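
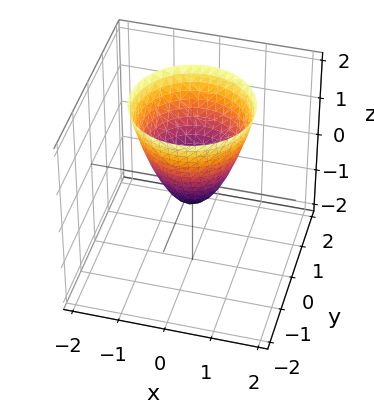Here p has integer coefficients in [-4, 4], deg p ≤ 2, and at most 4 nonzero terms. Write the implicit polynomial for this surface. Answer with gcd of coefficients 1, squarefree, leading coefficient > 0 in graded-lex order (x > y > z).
3*x^2 + 3*y^2 - 2*z - 1

First, degree: no degree-1 surface has this shape, so deg p = 2.
Next, by symmetry, the surface is invariant under rotation about z: p = q(x² + y², z).
Then, observable constraints: a circular section at z = 1 has radius exactly 1.
Finally, together with the visible shape, these determine p as stated.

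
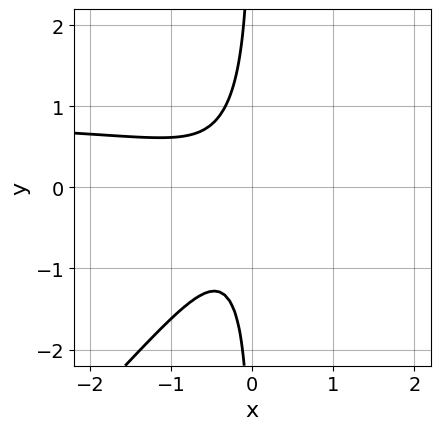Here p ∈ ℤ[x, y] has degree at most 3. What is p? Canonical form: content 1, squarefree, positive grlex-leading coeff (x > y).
The degree is 3 — the shape is more complex than any degree-2 curve.
Reading off the gridlines: the curve avoids every integer x-axis point in the box; no y-intercept at any integer in the box.
Putting this together gives p.

2*x^2*y - 2*x*y^2 - 2*x^2 - x - 1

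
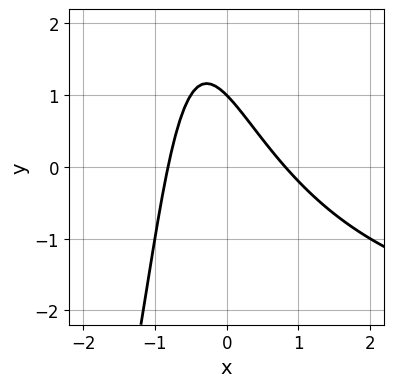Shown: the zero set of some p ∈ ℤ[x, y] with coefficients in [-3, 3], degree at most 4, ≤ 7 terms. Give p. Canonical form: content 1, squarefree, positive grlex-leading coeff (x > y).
1. The degree is 3 — no degree-2 curve has this shape.
2. Reading off the gridlines: it crosses the y-axis at the gridline y = 1.
3. Assembling these constraints gives the stated polynomial.

x^2*y + 3*x^2 + 2*x*y + 2*y - 2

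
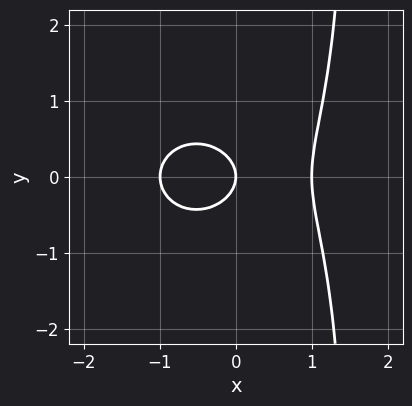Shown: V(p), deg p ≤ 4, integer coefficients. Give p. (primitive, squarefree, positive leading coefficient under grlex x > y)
First, degree: no degree-2 curve has this shape, so deg p = 3.
Next, symmetries: it's symmetric under y → −y, forcing even powers of y.
Next, checking where it meets the axes: it meets the y-axis at y = 0 (among the integer gridlines); among the integer gridlines, it crosses the x-axis at x ∈ {-1, 0, 1}.
Finally, assembling these constraints gives the stated polynomial.

2*x^3 + 2*x*y^2 - 3*y^2 - 2*x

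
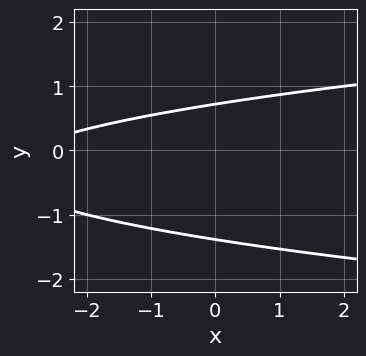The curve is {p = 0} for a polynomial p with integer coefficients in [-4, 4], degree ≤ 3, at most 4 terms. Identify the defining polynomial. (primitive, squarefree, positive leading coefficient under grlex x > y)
3*y^2 - x + 2*y - 3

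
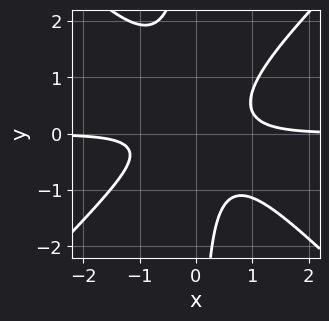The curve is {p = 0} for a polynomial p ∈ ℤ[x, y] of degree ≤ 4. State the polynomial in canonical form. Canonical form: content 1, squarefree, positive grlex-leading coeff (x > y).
3*x^3*y - 3*x*y^3 + 2*x*y^2 - 2*y^2 - 1

Degree: a generic line meets the curve in up to 4 points, so deg p = 4.
From the axis intercepts and sections: the curve avoids every integer y-axis point in the box; no x-intercept at any integer in the box.
Putting this together gives p.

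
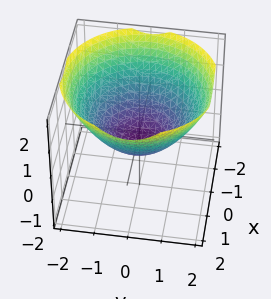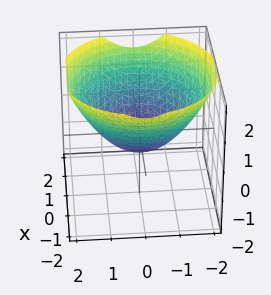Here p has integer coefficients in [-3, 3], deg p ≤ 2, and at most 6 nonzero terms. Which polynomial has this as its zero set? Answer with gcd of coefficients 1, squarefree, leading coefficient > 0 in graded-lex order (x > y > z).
1. Degree: no degree-1 surface has this shape, so deg p = 2.
2. By symmetry, every cross-section ⟂ z is a circle, so x, y appear only via x² + y².
3. From the axis intercepts and sections: the y-axis gridline crossings are at y ∈ {-1, 1}; a circular section at z = 1 has radius between 1 and 2; among the integer gridlines, it crosses the x-axis at x ∈ {-1, 1}.
4. Fitting integer coefficients to these (and the overall shape) gives p.

x^2 + y^2 - 2*z - 1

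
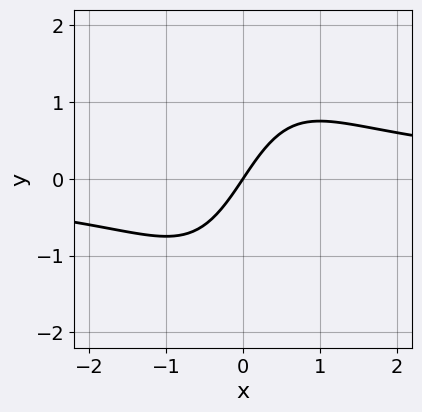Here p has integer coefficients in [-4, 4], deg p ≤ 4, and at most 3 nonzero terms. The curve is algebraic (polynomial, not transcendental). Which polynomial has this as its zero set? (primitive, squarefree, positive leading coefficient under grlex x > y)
2*x^2*y - 3*x + 2*y

(a) Degree: no degree-2 curve has this shape, so deg p = 3.
(b) Checking where it meets the axes: it meets the x-axis at x = 0 (among the integer gridlines); it meets the y-axis at y = 0 (among the integer gridlines).
(c) Putting this together gives p.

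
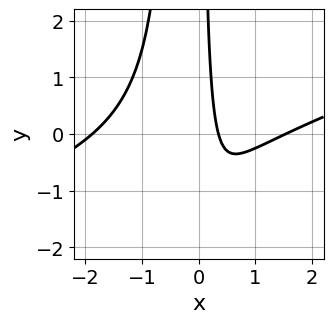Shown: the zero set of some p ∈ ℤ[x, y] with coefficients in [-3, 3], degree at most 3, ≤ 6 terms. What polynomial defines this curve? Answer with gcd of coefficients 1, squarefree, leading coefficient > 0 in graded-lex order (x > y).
First, degree: the shape is more complex than any degree-2 curve, so deg p = 3.
Next, observable constraints: it misses every integer gridline on the y-axis.
Finally, matching integer coefficients to the picture gives p.

x^3 - 3*x^2*y - x*y - 3*x + 1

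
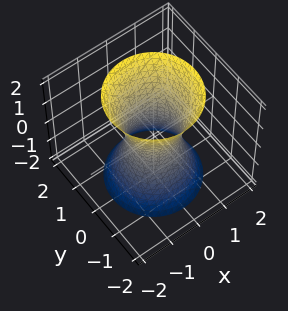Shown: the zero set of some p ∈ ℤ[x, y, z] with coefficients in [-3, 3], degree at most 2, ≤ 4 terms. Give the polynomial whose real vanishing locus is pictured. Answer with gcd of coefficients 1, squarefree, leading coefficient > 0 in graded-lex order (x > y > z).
3*x^2 + 3*y^2 - z^2 - 2

(a) The degree is 2 — one connected sheet with a waist; a quadric.
(b) Symmetries: the z ↦ −z reflection is a symmetry, so z appears only in even powers; every cross-section ⟂ z is a circle, so x, y appear only via x² + y².
(c) Checking where it meets the axes: a circular section at z = -1 has radius exactly 1; it misses every integer gridline on the z-axis.
(d) These observations pin down the coefficients.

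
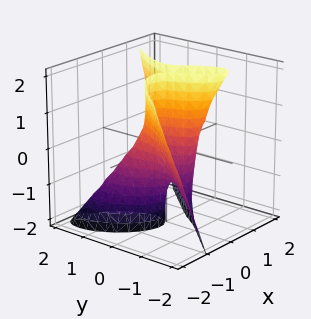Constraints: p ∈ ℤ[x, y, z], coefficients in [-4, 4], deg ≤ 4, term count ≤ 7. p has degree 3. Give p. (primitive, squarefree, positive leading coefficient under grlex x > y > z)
3*x^3 + 3*x*y*z - 2*y^3 - y*z - 2*x

First, degree: a generic line meets the surface in up to 3 points, so deg p = 3.
Next, from the visible intercepts: one x-axis crossing is at x = 0; it meets the y-axis at y = 0 (among the integer gridlines).
Finally, putting this together gives p.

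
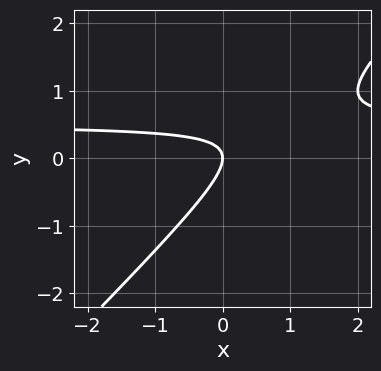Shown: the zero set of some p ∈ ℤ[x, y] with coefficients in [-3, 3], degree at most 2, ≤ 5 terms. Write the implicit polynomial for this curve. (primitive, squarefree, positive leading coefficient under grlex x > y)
1. deg p = 2.
2. Checking where it meets the axes: it crosses the y-axis at the gridline y = 0; it meets the x-axis at x = 0 (among the integer gridlines).
3. Putting this together gives p.

2*x*y - 2*y^2 - x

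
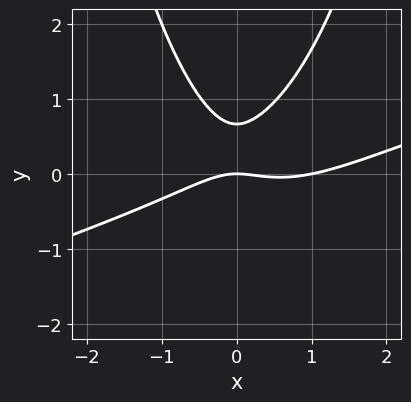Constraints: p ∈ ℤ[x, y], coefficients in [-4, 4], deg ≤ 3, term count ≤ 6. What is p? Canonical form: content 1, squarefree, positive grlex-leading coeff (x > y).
x^3 - 3*x^2*y - x^2 + 3*y^2 - 2*y

Degree: no degree-2 curve has this shape, so deg p = 3.
Checking where it meets the axes: it meets the y-axis at y = 0 (among the integer gridlines); among the integer gridlines, it crosses the x-axis at x ∈ {0, 1}.
Assembling these constraints gives the stated polynomial.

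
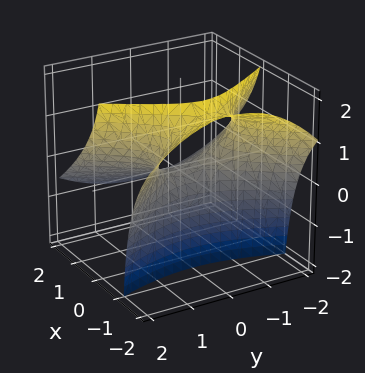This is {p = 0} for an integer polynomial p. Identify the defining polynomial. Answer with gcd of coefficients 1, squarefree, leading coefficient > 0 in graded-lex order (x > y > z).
2*x^2 + 3*x*z - y^2 + 2*z

(a) Degree: no degree-1 surface has this shape, so deg p = 2.
(b) Against the integer gridlines: it meets the y-axis at y = 0 (among the integer gridlines); it crosses the z-axis at the gridline z = 0; it meets the x-axis at x = 0 (among the integer gridlines).
(c) Together with the visible shape, these determine p as stated.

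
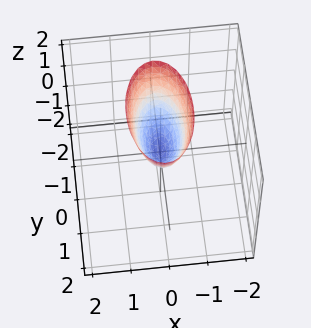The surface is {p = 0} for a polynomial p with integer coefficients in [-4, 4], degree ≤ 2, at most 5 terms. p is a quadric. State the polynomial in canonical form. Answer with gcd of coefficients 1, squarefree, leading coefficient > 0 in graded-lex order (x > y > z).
First, the degree is 2 — a paraboloid; a quadric.
Next, symmetries: mirror symmetry y ↦ −y ⇒ only even powers of y; it's symmetric under x → −x, forcing even powers of x.
Then, from the visible intercepts: it meets the y-axis at y = 0 (among the integer gridlines); it meets the z-axis at z = 0 (among the integer gridlines); it crosses the x-axis at the gridline x = 0.
Finally, putting this together gives p.

3*x^2 + y^2 - z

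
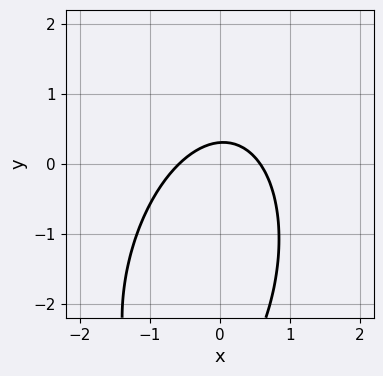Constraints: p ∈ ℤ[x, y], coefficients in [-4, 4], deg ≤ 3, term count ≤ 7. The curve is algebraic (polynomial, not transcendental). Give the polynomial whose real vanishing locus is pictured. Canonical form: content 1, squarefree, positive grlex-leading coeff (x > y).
First, degree: the shape is more complex than any degree-1 curve, so deg p = 2.
Finally, putting this together gives p.

3*x^2 - x*y + y^2 + 3*y - 1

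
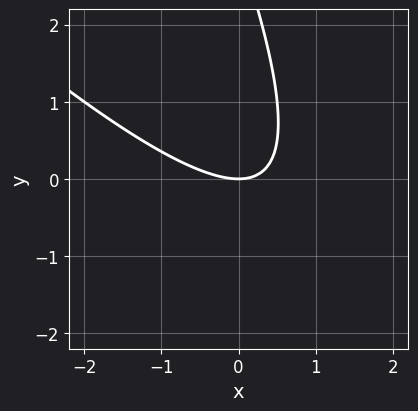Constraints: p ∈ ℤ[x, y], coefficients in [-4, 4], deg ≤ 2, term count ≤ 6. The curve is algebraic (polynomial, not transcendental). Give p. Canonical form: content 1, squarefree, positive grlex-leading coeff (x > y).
2*x^2 + 3*x*y + y^2 - 3*y

(a) The degree is 2 — no degree-1 curve has this shape.
(b) Checking where it meets the axes: it meets the y-axis at y = 0 (among the integer gridlines); one x-axis crossing is at x = 0.
(c) Together with the visible shape, these determine p as stated.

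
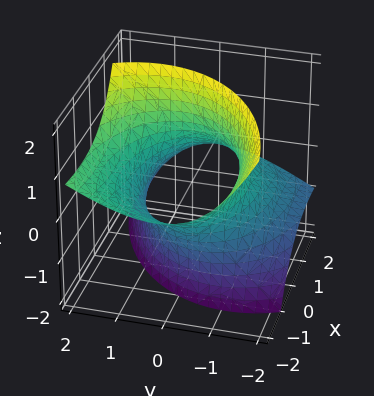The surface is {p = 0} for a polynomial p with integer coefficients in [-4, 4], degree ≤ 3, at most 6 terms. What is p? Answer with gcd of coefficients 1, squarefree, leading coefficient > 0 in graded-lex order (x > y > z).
x^2 + 3*x*z + 2*y^2 - 2*y*z - z^2 - 3

The degree is 2 — a generic line meets the surface in up to 2 points.
Checking where it meets the axes: it misses every integer gridline on the z-axis.
Matching integer coefficients to the picture gives p.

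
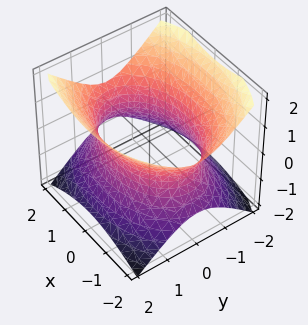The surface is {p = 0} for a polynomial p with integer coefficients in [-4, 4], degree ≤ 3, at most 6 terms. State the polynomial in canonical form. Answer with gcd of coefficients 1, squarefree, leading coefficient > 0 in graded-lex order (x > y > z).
x^2 + 2*y^2 - 2*z^2 - 3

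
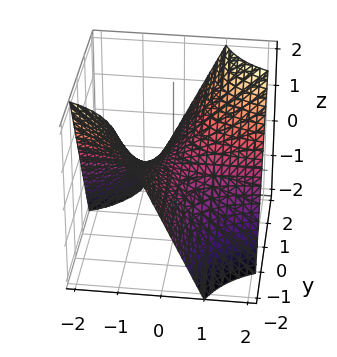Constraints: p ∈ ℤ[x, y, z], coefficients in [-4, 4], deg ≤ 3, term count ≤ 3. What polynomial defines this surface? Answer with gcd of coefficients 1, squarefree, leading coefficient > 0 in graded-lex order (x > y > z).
1. Degree: a hyperbolic paraboloid; a quadric, so deg p = 2.
2. Reading off the gridlines: every point of the y-axis in the box is on the surface; every point of the x-axis in the box is on the surface.
3. Solving for integer coefficients yields p as stated.

x*y - z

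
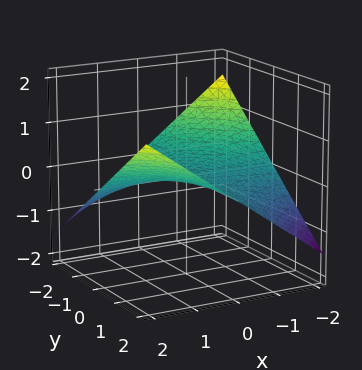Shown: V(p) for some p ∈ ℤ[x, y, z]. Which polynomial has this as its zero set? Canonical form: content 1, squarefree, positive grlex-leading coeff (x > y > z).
Degree: a hyperbolic paraboloid; a quadric, so deg p = 2.
Observable constraints: the visible x-axis segment lies entirely on the surface; it meets the z-axis at z = 0 (among the integer gridlines); the visible y-axis segment lies entirely on the surface.
Fitting integer coefficients to these (and the overall shape) gives p.

x*y - 3*z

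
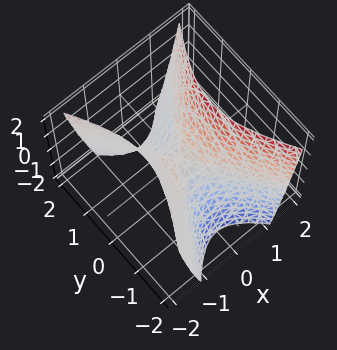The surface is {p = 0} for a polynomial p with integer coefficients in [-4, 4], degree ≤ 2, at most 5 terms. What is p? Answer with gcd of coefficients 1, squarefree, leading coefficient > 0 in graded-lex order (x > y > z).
2*x^2 - y^2 - z

(a) Degree: a hyperbolic paraboloid; a quadric, so deg p = 2.
(b) Symmetries: the y ↦ −y reflection is a symmetry, so y appears only in even powers; it's symmetric under x → −x, forcing even powers of x.
(c) Checking where it meets the axes: it meets the z-axis at z = 0 (among the integer gridlines); it crosses the x-axis at the gridline x = 0; it meets the y-axis at y = 0 (among the integer gridlines).
(d) Solving for integer coefficients yields p as stated.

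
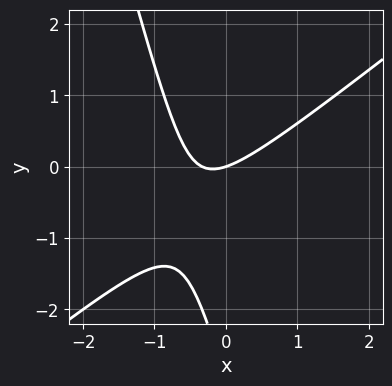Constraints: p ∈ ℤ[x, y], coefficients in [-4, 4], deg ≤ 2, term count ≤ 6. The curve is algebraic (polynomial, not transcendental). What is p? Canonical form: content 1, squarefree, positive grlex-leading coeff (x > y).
3*x^2 - 3*x*y - y^2 + x - 3*y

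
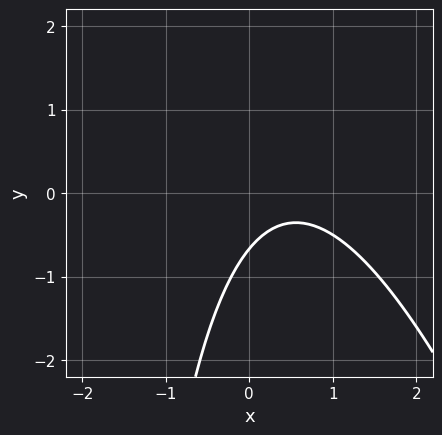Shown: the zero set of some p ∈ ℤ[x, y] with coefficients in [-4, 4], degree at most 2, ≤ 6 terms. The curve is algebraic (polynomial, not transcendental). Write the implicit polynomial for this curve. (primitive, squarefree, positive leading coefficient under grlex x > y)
1. deg p = 2. The shape is more complex than any degree-1 curve.
2. Checking where it meets the axes: it misses every integer gridline on the x-axis.
3. Matching integer coefficients to the picture gives p.

3*x^2 + x*y - 3*x + 3*y + 2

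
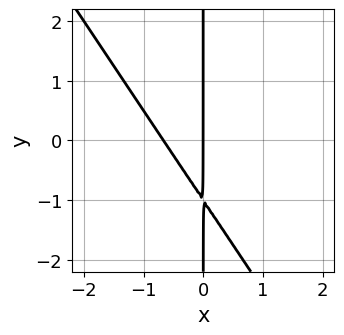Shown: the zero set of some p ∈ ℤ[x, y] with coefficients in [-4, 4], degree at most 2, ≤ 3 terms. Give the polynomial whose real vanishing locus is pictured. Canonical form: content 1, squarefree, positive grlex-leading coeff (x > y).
Degree: the shape is more complex than any degree-1 curve, so deg p = 2.
From the axis intercepts and sections: it crosses the x-axis at the gridline x = 0; the visible y-axis segment lies entirely on the curve.
These observations pin down the coefficients.

3*x^2 + 2*x*y + 2*x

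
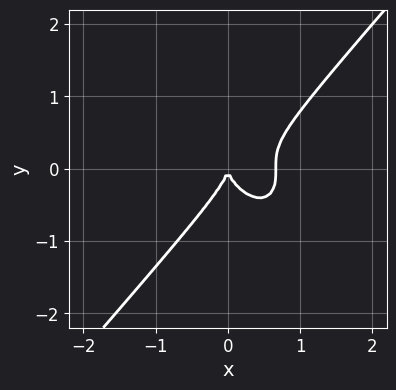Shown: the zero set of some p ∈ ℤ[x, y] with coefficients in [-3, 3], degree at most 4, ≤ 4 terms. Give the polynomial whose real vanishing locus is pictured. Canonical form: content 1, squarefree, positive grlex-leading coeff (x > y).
3*x^3 - 2*y^3 - 2*x^2

1. Degree: no degree-2 curve has this shape, so deg p = 3.
2. From the visible intercepts: it crosses the x-axis at the gridline x = 0; it crosses the y-axis at the gridline y = 0.
3. Putting this together gives p.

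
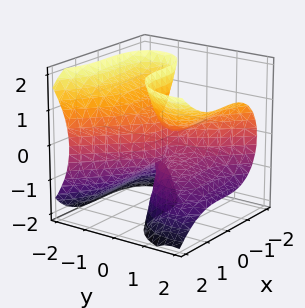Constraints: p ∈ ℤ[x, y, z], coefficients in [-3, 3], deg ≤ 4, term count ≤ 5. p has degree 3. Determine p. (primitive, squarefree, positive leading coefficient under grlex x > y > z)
2*x^3 + 2*y^3 - 3*y*z^2 - 2*y^2 + y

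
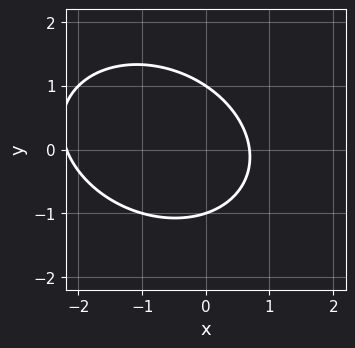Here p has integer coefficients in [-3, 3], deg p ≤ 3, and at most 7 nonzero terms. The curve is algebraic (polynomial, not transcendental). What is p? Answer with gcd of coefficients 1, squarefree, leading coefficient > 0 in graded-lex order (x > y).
2*x^2 + x*y + 3*y^2 + 3*x - 3

Degree: the shape is more complex than any degree-1 curve, so deg p = 2.
Against the integer gridlines: among the integer gridlines, it crosses the y-axis at y ∈ {-1, 1}.
Matching integer coefficients to the picture gives p.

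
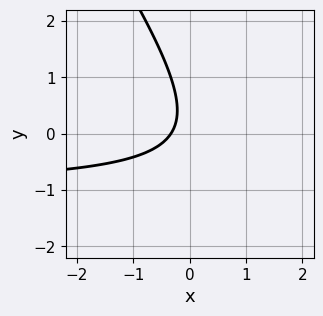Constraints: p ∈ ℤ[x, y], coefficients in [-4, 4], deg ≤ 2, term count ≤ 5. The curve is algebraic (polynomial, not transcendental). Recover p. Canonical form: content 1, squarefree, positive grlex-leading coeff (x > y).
deg p = 2. The shape is more complex than any degree-1 curve.
Checking where it meets the axes: it misses every integer gridline on the y-axis.
These observations pin down the coefficients.

3*x*y + 2*y^2 + 3*x - y + 1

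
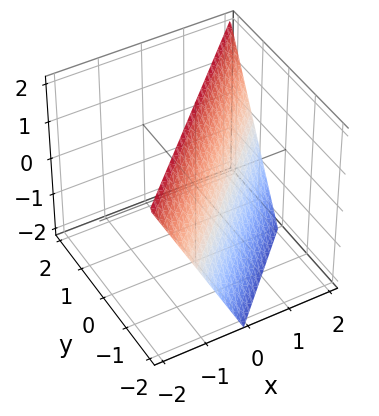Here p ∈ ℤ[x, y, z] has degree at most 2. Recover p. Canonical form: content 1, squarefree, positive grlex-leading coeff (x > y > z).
1. Degree: the surface is flat (a plane), so deg p = 1.
2. From the visible intercepts: one x-axis crossing is at x = 1; it meets the z-axis at z = 2 (among the integer gridlines).
3. Together with the visible shape, these determine p as stated. Check: (0, -1, 0) on the y-axis lies on the surface, and p(0, -1, 0) = 0. ✓

2*x - 2*y + z - 2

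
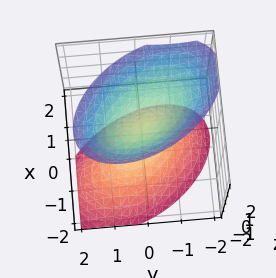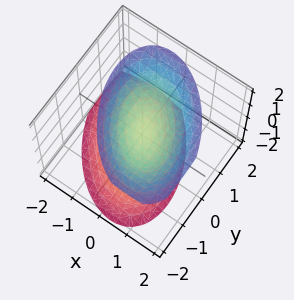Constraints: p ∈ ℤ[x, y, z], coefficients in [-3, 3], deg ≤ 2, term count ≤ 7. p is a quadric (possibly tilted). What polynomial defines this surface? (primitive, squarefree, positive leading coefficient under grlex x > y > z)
1. The picture has 2 separate pieces. Treating them together as one polynomial.
2. The degree is 2 — a generic line meets the surface in up to 2 points.
3. Checking where it meets the axes: the surface avoids every integer y-axis point in the box; no x-intercept at any integer in the box.
4. These observations pin down the coefficients.

3*x^2 + 2*x*y - x*z + 2*y^2 - 2*z^2 + 1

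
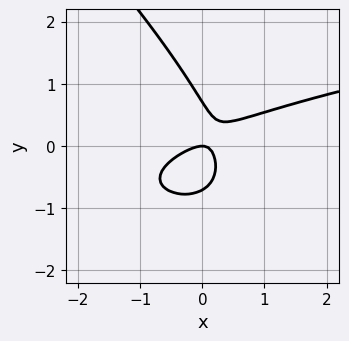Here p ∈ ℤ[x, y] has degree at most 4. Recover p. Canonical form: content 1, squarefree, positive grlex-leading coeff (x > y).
2*x*y^2 + 2*y^3 - 2*x^2 + 3*x*y - y

(a) deg p = 3. The shape is more complex than any degree-2 curve.
(b) Reading off the gridlines: it meets the y-axis at y = 0 (among the integer gridlines); one x-axis crossing is at x = 0.
(c) Together with the visible shape, these determine p as stated.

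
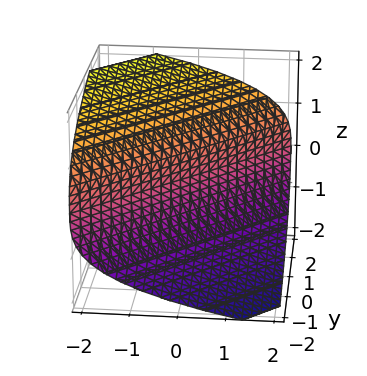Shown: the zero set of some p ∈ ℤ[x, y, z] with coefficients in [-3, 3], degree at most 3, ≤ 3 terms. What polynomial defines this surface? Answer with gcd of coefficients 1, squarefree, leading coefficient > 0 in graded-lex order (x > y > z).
First, deg p = 3. No degree-2 surface has this shape.
Then, observable constraints: one x-axis crossing is at x = 0; it crosses the z-axis at the gridline z = 0.
Finally, these observations pin down the coefficients.

z^3 + 3*x - 3*y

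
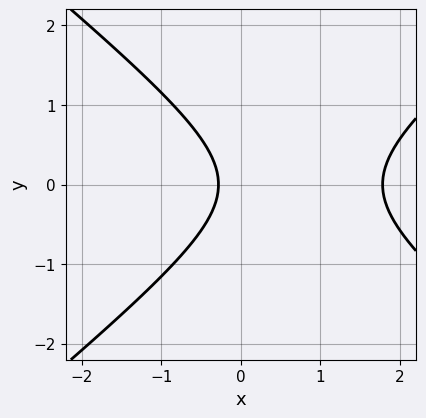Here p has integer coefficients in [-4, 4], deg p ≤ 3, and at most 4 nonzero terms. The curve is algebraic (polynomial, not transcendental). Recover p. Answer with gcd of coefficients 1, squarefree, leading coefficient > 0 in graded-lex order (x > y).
2*x^2 - 3*y^2 - 3*x - 1

(a) Degree: the shape is more complex than any degree-1 curve, so deg p = 2.
(b) Symmetries: mirror symmetry y ↦ −y ⇒ only even powers of y.
(c) Against the integer gridlines: it misses every integer gridline on the y-axis.
(d) Solving for integer coefficients yields p as stated.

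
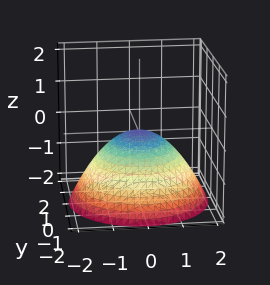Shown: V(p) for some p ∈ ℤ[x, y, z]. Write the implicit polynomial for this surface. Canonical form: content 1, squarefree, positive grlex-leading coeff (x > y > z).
(a) deg p = 2. A paraboloid; a quadric.
(b) By symmetry, the surface is invariant under rotation about z: p = q(x² + y², z).
(c) From the axis intercepts and sections: it meets the y-axis at y = 0 (among the integer gridlines); a circular section at z = -1 has radius between 1 and 2; it crosses the x-axis at the gridline x = 0.
(d) Together with the visible shape, these determine p as stated.

x^2 + y^2 + 2*z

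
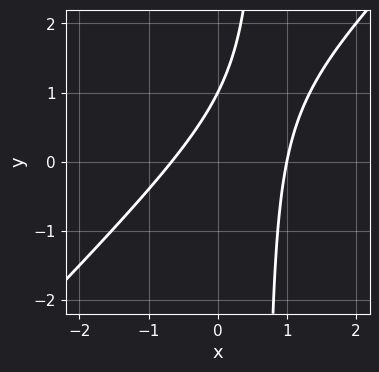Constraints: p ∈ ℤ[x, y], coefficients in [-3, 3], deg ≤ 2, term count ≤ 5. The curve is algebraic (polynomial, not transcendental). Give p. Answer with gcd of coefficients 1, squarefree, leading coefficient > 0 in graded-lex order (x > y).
3*x^2 - 3*x*y - x + 2*y - 2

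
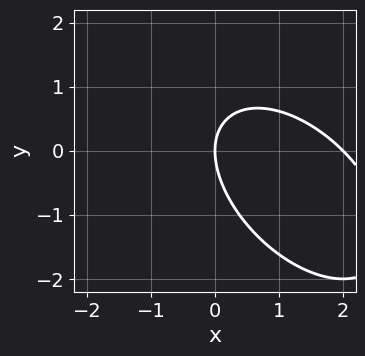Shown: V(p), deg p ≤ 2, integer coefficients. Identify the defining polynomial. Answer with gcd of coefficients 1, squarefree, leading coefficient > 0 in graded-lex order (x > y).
x^2 + x*y + y^2 - 2*x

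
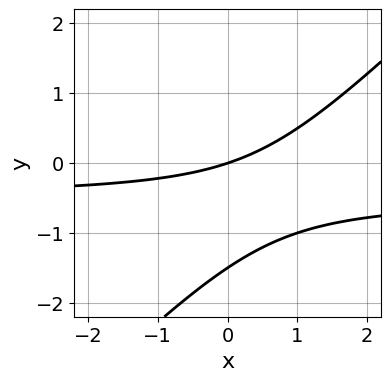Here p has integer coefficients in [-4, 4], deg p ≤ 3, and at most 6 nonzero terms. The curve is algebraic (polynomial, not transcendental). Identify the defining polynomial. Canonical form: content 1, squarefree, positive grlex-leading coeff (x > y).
1. deg p = 2. A generic line meets the curve in up to 2 points.
2. Against the integer gridlines: it crosses the x-axis at the gridline x = 0; one y-axis crossing is at y = 0.
3. Putting this together gives p.

2*x*y - 2*y^2 + x - 3*y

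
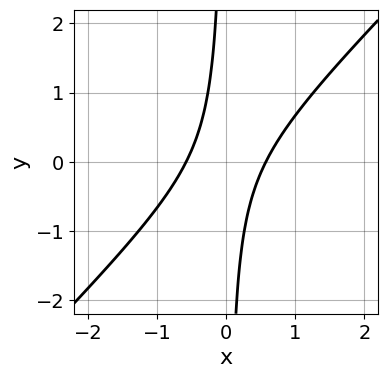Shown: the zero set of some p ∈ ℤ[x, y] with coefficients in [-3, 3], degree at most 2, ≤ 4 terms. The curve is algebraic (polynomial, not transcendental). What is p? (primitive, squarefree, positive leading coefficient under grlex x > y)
(a) deg p = 2. The shape is more complex than any degree-1 curve.
(b) Observable constraints: no y-intercept at any integer in the box.
(c) Matching integer coefficients to the picture gives p.

3*x^2 - 3*x*y - 1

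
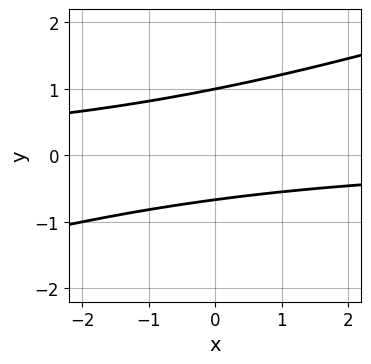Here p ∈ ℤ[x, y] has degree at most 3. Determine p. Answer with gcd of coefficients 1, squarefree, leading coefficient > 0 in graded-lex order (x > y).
deg p = 2. The shape is more complex than any degree-1 curve.
Against the integer gridlines: it misses every integer gridline on the x-axis; one y-axis crossing is at y = 1.
Matching integer coefficients to the picture gives p.

x*y - 3*y^2 + y + 2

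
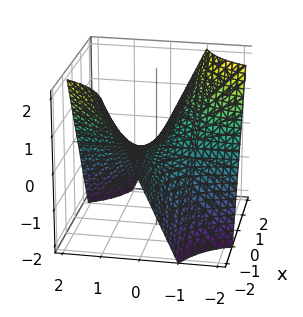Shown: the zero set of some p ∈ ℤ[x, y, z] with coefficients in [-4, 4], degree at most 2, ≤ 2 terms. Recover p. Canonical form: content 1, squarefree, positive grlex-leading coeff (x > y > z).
(a) Degree: a saddle surface; a quadric, so deg p = 2.
(b) Checking where it meets the axes: the visible y-axis segment lies entirely on the surface; one z-axis crossing is at z = 0.
(c) Fitting integer coefficients to these (and the overall shape) gives p. Check: (-2, 0, 0) on the x-axis lies on the surface, and p(-2, 0, 0) = 0. ✓

x*y + z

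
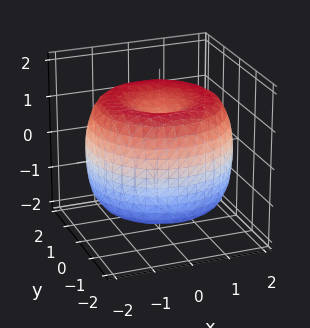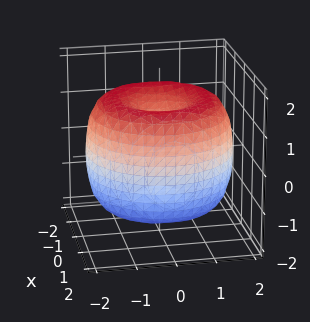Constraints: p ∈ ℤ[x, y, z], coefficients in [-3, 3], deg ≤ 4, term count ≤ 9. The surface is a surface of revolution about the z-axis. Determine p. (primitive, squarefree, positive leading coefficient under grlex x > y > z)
x^4 + 2*x^2*y^2 + y^4 - 3*x^2 - 3*y^2 + 2*z^2 - 2

First, degree: a generic line meets the surface in up to 4 points, so deg p = 4.
Then, symmetry: every cross-section ⟂ z is a circle, so x, y appear only via x² + y².
Next, reading off the gridlines: among the integer gridlines, it crosses the z-axis at z ∈ {-1, 1}; a circular section at z = -1 has radius between 1 and 2.
Finally, putting this together gives p.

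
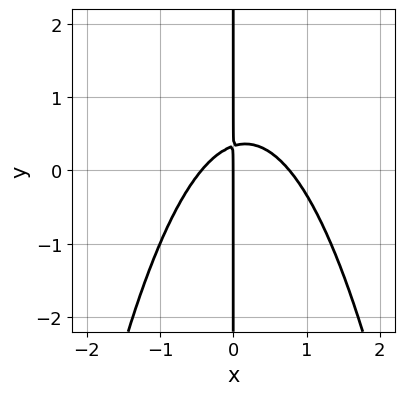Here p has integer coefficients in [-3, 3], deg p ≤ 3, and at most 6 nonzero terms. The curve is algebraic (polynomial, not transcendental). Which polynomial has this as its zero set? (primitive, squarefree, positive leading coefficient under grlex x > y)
3*x^3 - x^2 + 3*x*y - x

(a) Degree: a generic line meets the curve in up to 3 points, so deg p = 3.
(b) Observable constraints: one x-axis crossing is at x = 0; the visible y-axis segment lies entirely on the curve.
(c) Matching integer coefficients to the picture gives p.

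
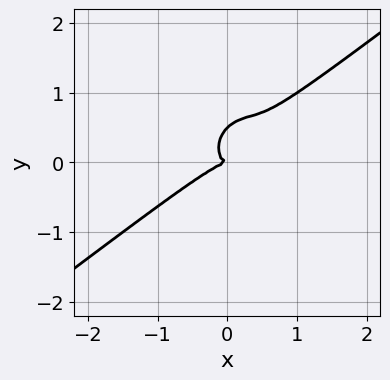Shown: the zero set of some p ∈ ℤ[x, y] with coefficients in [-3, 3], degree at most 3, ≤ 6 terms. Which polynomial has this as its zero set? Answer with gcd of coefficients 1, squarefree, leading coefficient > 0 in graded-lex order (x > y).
2*x^3 - 3*x^2*y + 2*x*y^2 - 2*y^3 + y^2

Degree: no degree-2 curve has this shape, so deg p = 3.
From the axis intercepts and sections: it meets the y-axis at y = 0 (among the integer gridlines); one x-axis crossing is at x = 0.
The integer polynomial consistent with all of this is the stated p.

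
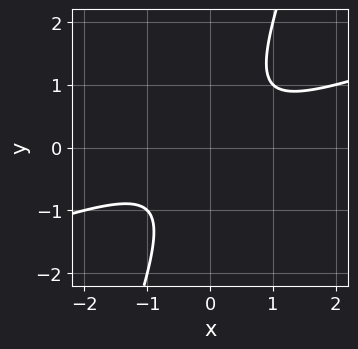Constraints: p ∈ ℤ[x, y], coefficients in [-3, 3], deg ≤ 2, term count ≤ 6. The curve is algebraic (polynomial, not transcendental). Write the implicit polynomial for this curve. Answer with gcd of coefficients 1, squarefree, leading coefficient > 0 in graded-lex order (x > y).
First, deg p = 2. A generic line meets the curve in up to 2 points.
Then, against the integer gridlines: no y-intercept at any integer in the box; the curve avoids every integer x-axis point in the box.
Finally, together with the visible shape, these determine p as stated.

x^2 - 3*x*y + y^2 + 1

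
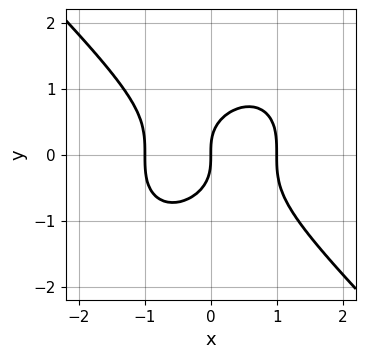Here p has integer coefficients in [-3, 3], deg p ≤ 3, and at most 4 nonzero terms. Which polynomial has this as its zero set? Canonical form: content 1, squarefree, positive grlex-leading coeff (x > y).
First, deg p = 3.
Next, from the axis intercepts and sections: the x-axis gridline crossings are at x ∈ {-1, 0, 1}; it crosses the y-axis at the gridline y = 0.
Finally, together with the visible shape, these determine p as stated.

x^3 + y^3 - x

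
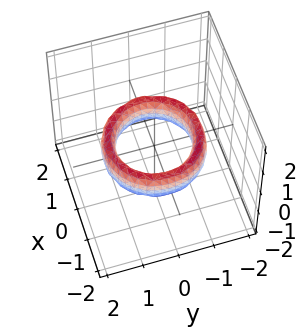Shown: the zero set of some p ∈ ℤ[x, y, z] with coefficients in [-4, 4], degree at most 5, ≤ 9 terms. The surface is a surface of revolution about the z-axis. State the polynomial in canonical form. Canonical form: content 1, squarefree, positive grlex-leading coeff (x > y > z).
First, deg p = 4. The shape is more complex than any degree-3 surface.
Next, symmetry: every cross-section ⟂ z is a circle, so x, y appear only via x² + y².
Next, checking where it meets the axes: among the integer gridlines, it crosses the y-axis at y ∈ {-1, 1}; a circular section at z = 0 has radius exactly 1.
Finally, these observations pin down the coefficients. Check: (-1, 0, 0) on the x-axis lies on the surface, and p(-1, 0, 0) = 0. ✓

x^4 + 2*x^2*y^2 + y^4 - 3*x^2 - 3*y^2 + z^2 + 2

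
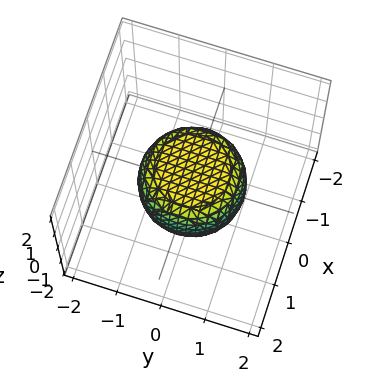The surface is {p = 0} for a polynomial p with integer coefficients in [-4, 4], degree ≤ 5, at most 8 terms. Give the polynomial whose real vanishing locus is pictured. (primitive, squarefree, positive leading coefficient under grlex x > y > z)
2*x^4 + 4*x^2*y^2 + 2*y^4 - x^2 - y^2 + 3*z^2 - 2

1. deg p = 4. A generic line meets the surface in up to 4 points.
2. By symmetry, every cross-section ⟂ z is a circle, so x, y appear only via x² + y².
3. Checking where it meets the axes: a circular section at z = 0 has radius between 1 and 2.
4. Together with the visible shape, these determine p as stated.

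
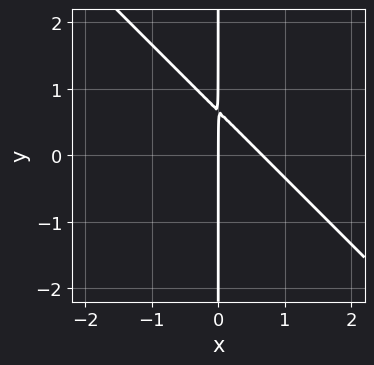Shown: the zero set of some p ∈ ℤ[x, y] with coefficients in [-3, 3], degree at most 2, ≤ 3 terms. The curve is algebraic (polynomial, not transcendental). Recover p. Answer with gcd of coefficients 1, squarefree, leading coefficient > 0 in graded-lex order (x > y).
First, degree: no degree-1 curve has this shape, so deg p = 2.
Next, from the visible intercepts: every point of the y-axis in the box is on the curve; it crosses the x-axis at the gridline x = 0.
Finally, putting this together gives p.

3*x^2 + 3*x*y - 2*x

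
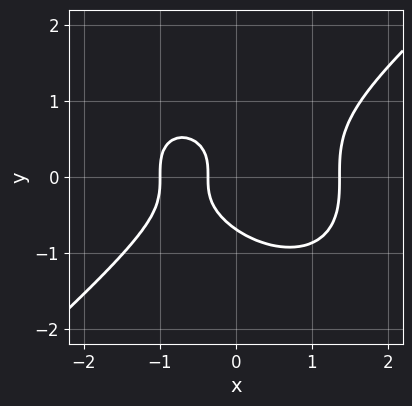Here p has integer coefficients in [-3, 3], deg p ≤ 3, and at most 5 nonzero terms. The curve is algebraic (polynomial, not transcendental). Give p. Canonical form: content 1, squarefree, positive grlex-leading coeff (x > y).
2*x^3 - 3*y^3 - 3*x - 1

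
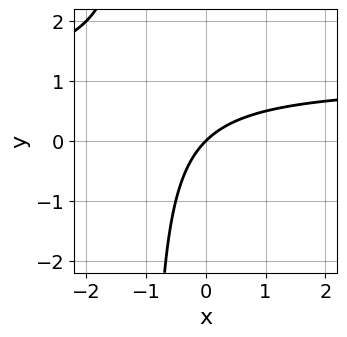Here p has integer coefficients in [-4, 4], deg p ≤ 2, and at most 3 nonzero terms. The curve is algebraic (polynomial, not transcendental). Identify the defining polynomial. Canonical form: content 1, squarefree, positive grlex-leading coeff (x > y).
The degree is 2 — a generic line meets the curve in up to 2 points.
From the visible intercepts: it crosses the x-axis at the gridline x = 0; it crosses the y-axis at the gridline y = 0.
The integer polynomial consistent with all of this is the stated p.

x*y - x + y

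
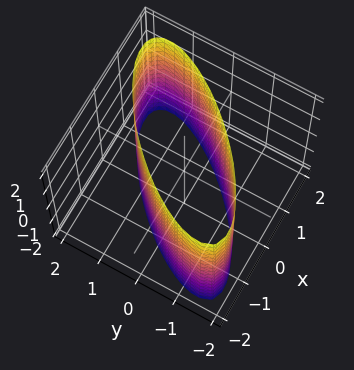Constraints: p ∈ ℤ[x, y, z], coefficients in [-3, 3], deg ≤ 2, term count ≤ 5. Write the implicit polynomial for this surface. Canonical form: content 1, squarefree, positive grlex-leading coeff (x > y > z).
2*x^2 - 3*x*y + 2*y^2 - 3

1. The degree is 2 — a generic line meets the surface in up to 2 points.
2. Against the integer gridlines: no z-intercept at any integer in the box.
3. Together with the visible shape, these determine p as stated.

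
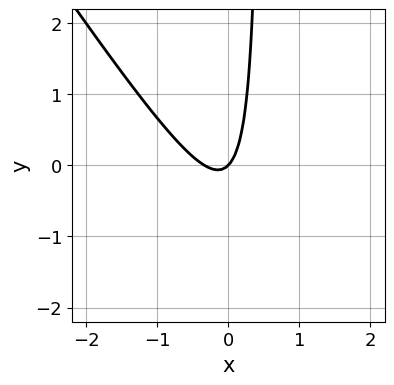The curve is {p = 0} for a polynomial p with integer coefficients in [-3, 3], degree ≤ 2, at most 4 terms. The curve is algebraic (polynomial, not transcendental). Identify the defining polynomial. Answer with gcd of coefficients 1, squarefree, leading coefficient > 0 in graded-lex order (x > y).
3*x^2 + 2*x*y + x - y

The degree is 2 — no degree-1 curve has this shape.
Against the integer gridlines: it crosses the x-axis at the gridline x = 0; one y-axis crossing is at y = 0.
Matching integer coefficients to the picture gives p.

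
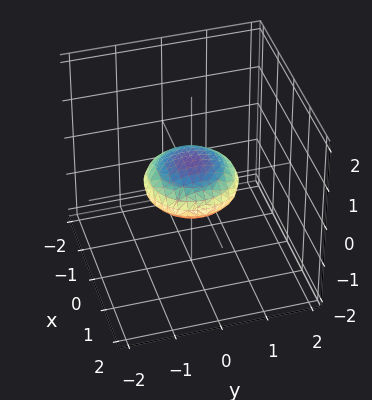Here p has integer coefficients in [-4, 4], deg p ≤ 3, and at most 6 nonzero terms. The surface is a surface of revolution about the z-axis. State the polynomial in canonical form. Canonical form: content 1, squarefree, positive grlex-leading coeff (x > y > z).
x^2 + y^2 + 3*z^2 - 1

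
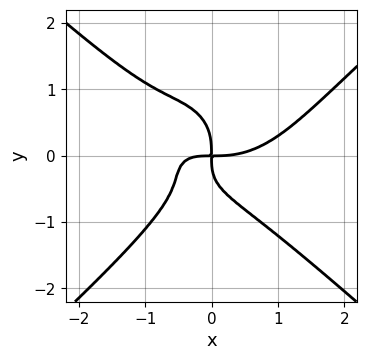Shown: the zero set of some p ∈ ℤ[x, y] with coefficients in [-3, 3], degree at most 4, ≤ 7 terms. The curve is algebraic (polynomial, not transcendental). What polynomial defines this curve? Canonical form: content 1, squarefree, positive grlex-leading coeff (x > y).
2*x^4 - 3*y^4 - 3*x^2*y - 2*x*y^2 - 3*x*y

First, the degree is 4 — no degree-3 curve has this shape.
Then, observable constraints: one x-axis crossing is at x = 0; it meets the y-axis at y = 0 (among the integer gridlines).
Finally, these observations pin down the coefficients.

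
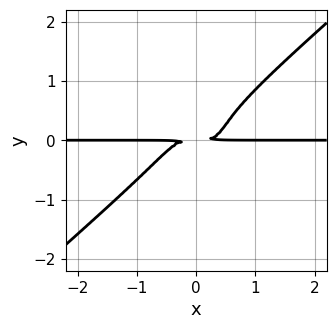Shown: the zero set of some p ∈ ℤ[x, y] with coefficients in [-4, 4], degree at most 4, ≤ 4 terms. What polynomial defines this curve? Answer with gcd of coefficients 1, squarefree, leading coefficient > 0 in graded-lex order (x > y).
2*x^3*y - 3*y^4 + y^3 - y^2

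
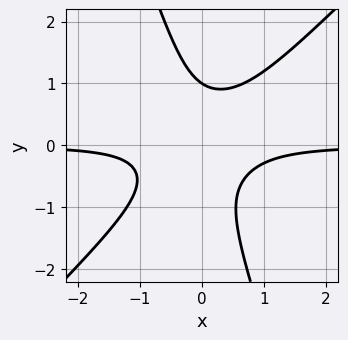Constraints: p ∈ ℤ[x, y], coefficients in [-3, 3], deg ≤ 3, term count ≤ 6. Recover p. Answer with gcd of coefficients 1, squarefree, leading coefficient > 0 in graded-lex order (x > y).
deg p = 3.
Checking where it meets the axes: it meets the y-axis at y = 1 (among the integer gridlines); it misses every integer gridline on the x-axis.
Solving for integer coefficients yields p as stated.

3*x^2*y - 2*x*y^2 - y^3 + 1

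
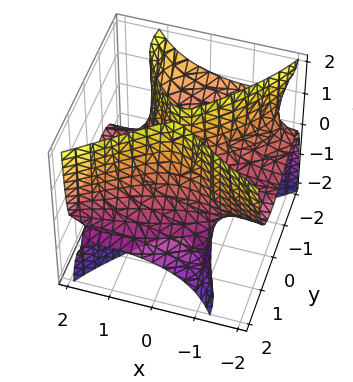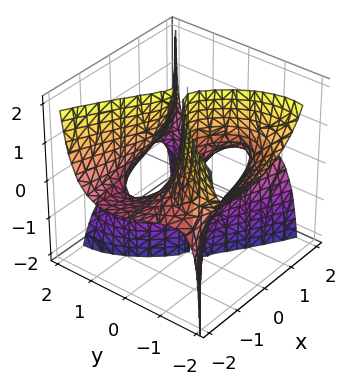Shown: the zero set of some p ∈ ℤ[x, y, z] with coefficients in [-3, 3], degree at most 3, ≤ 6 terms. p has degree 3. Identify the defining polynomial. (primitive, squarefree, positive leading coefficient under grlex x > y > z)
3*x^2*z + x*y^2 - 2*y^3 - 3*y^2*z + 3*y

First, degree: a generic line meets the surface in up to 3 points, so deg p = 3.
Then, against the integer gridlines: the visible x-axis segment lies entirely on the surface; one y-axis crossing is at y = 0.
Finally, matching integer coefficients to the picture gives p. Check: (0, 0, 1) on the z-axis lies on the surface, and p(0, 0, 1) = 0. ✓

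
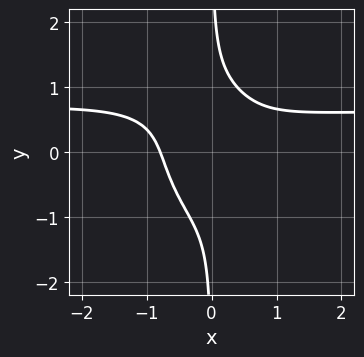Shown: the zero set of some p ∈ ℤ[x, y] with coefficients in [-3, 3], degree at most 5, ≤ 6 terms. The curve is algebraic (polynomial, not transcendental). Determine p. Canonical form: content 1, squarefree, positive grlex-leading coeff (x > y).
3*x^3*y + x^2*y^2 + 2*x*y^3 - 2*x^3 - 1

First, degree: a generic line meets the curve in up to 4 points, so deg p = 4.
Then, from the axis intercepts and sections: the curve avoids every integer y-axis point in the box.
Finally, assembling these constraints gives the stated polynomial.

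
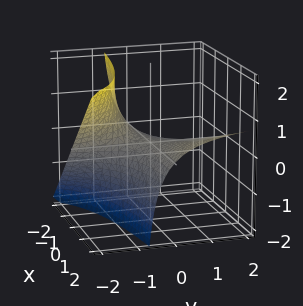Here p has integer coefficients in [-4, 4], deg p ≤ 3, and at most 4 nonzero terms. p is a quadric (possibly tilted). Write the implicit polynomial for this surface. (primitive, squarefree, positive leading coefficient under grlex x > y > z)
deg p = 2.
Reading off the gridlines: the visible x-axis segment lies entirely on the surface; the visible y-axis segment lies entirely on the surface.
Matching integer coefficients to the picture gives p.

x*y - 2*y*z - 2*z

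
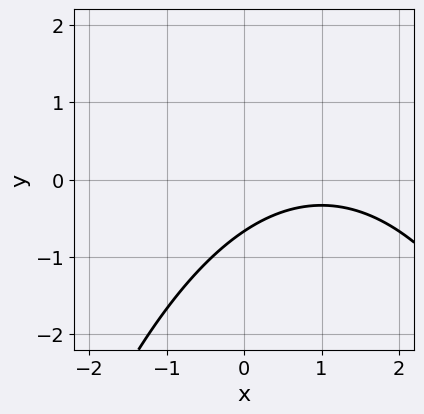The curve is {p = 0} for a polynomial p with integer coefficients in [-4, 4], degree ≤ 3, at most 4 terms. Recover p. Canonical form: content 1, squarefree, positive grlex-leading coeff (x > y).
x^2 - 2*x + 3*y + 2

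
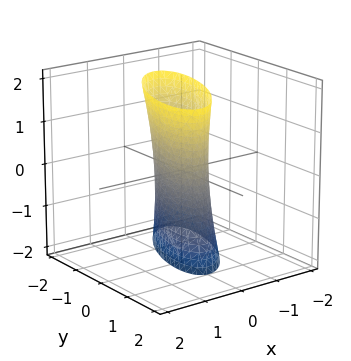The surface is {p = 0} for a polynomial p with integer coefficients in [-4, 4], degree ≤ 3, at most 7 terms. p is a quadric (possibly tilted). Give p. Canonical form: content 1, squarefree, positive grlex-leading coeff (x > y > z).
3*x^2 - 2*x*y - x*z + y^2 - 1

1. Degree: no degree-1 surface has this shape, so deg p = 2.
2. Reading off the gridlines: among the integer gridlines, it crosses the y-axis at y ∈ {-1, 1}; it misses every integer gridline on the z-axis.
3. Fitting integer coefficients to these (and the overall shape) gives p.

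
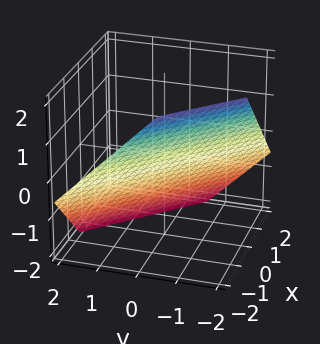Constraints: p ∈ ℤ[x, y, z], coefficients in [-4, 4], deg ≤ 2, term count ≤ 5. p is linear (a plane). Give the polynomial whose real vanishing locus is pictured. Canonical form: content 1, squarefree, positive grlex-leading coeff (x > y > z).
3*x + 3*y + 3*z + 2

(a) The degree is 1 — every cross-section is a straight line — this is a plane.
(b) Solving for integer coefficients yields p as stated.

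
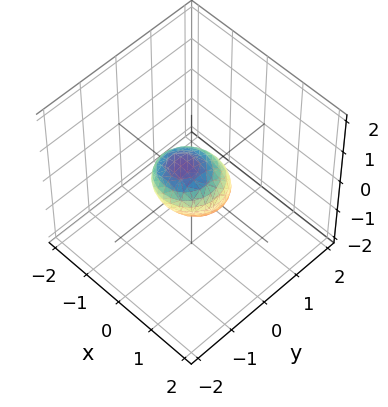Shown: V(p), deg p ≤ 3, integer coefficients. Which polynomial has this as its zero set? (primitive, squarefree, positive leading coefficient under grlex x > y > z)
3*x^2 + 3*y^2 + 2*y*z + 3*z^2 - 2

First, the degree is 2 — the shape is more complex than any degree-1 surface.
Finally, putting this together gives p.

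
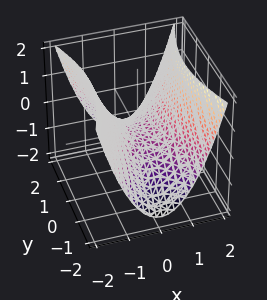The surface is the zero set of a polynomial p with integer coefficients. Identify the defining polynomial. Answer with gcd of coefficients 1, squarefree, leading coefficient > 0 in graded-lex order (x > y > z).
First, degree: a hyperbolic paraboloid; a quadric, so deg p = 2.
Then, symmetries: mirror symmetry x ↦ −x ⇒ only even powers of x; the y ↦ −y reflection is a symmetry, so y appears only in even powers.
Then, reading off the gridlines: it crosses the x-axis at the gridline x = 0; it crosses the y-axis at the gridline y = 0; it meets the z-axis at z = 0 (among the integer gridlines).
Finally, fitting integer coefficients to these (and the overall shape) gives p.

3*x^2 - y^2 - 3*z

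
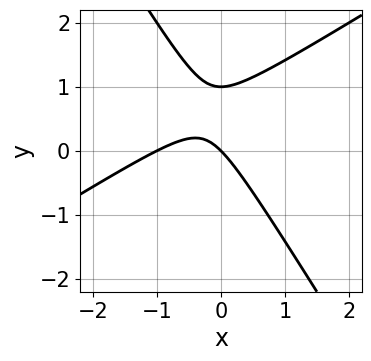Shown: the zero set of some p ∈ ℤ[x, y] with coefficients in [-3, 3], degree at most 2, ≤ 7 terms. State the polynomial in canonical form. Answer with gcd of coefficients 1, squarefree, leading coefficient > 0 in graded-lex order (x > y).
1. The degree is 2 — the shape is more complex than any degree-1 curve.
2. Checking where it meets the axes: the x-axis gridline crossings are at x ∈ {-1, 0}; the y-axis gridline crossings are at y ∈ {0, 1}.
3. Together with the visible shape, these determine p as stated.

x^2 - x*y - y^2 + x + y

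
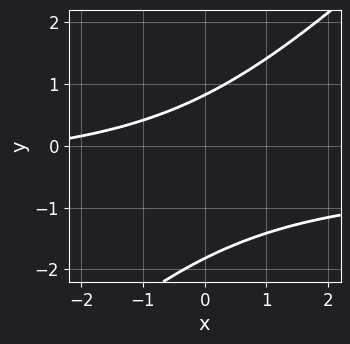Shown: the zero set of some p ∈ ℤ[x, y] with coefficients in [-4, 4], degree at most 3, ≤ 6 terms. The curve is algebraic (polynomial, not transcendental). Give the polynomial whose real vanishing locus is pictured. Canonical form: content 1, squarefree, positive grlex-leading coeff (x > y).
deg p = 2.
From the visible intercepts: the curve avoids every integer x-axis point in the box.
Matching integer coefficients to the picture gives p.

2*x*y - 2*y^2 + x - 2*y + 3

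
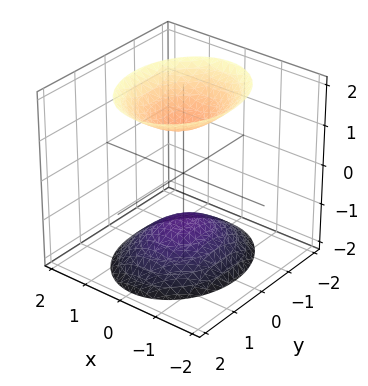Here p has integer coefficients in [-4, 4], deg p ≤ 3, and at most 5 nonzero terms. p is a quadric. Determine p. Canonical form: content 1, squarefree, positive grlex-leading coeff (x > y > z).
3*x^2 + 2*y^2 - 2*z^2 + 3

The picture has 2 separate pieces.
deg p = 2.
Symmetries: the x ↦ −x reflection is a symmetry, so x appears only in even powers; it's symmetric under z → −z, forcing even powers of z; the y ↦ −y reflection is a symmetry, so y appears only in even powers.
From the visible intercepts: the surface avoids every integer y-axis point in the box; no x-intercept at any integer in the box.
Matching integer coefficients to the picture gives p.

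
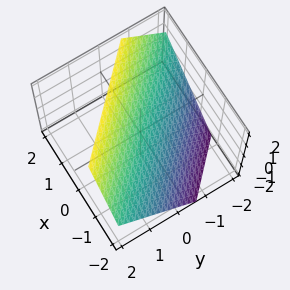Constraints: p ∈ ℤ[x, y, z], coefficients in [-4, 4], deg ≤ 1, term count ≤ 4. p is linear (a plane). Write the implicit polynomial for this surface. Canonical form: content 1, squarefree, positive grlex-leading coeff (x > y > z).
3*x + 3*y - 3*z + 2

(a) deg p = 1.
(b) The integer polynomial consistent with all of this is the stated p.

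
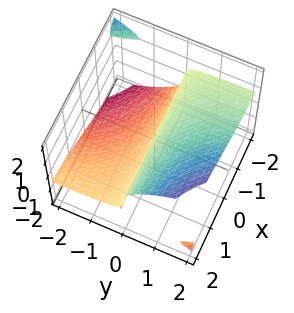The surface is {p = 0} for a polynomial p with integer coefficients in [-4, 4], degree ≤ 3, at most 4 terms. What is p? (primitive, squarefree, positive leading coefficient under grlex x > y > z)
There are 2 components.
The degree is 3 — a generic line meets the surface in up to 3 points.
Checking where it meets the axes: the visible x-axis segment lies entirely on the surface; one z-axis crossing is at z = 0; it crosses the y-axis at the gridline y = 0.
Putting this together gives p.

2*x*y*z - 2*z^3 + 3*y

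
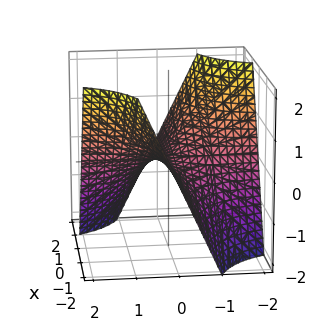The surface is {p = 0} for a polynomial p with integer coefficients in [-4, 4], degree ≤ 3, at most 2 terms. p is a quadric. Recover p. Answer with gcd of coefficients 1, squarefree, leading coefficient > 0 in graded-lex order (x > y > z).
1. deg p = 2.
2. Reading off the gridlines: the visible y-axis segment lies entirely on the surface; it meets the z-axis at z = 0 (among the integer gridlines); every point of the x-axis in the box is on the surface.
3. The integer polynomial consistent with all of this is the stated p.

x*y + z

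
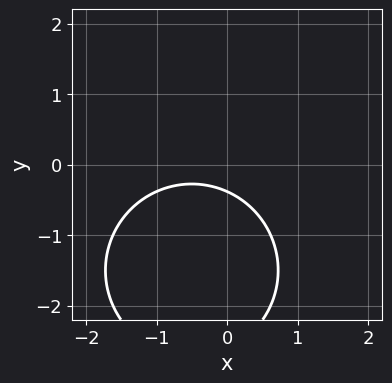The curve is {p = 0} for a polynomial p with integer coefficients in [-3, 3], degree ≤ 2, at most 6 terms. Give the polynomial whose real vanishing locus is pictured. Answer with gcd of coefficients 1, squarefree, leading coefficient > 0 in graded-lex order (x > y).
x^2 + y^2 + x + 3*y + 1

(a) The degree is 2 — the shape is more complex than any degree-1 curve.
(b) Observable constraints: no x-intercept at any integer in the box.
(c) Matching integer coefficients to the picture gives p.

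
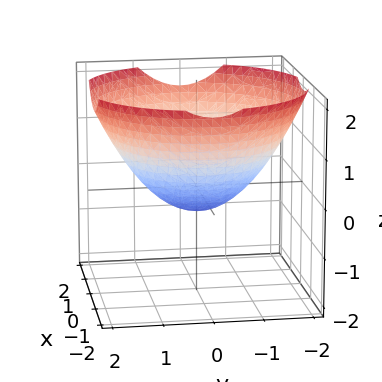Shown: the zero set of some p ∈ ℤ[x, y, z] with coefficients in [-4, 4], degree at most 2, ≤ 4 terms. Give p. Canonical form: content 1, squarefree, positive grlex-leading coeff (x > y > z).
First, deg p = 2.
Next, symmetries: rotational symmetry about the z-axis ⇒ p depends on x, y only through x² + y².
Next, checking where it meets the axes: among the integer gridlines, it crosses the x-axis at x ∈ {-1, 1}; a circular section at z = 1 has radius between 1 and 2; the y-axis gridline crossings are at y ∈ {-1, 1}.
Finally, solving for integer coefficients yields p as stated.

x^2 + y^2 - 2*z - 1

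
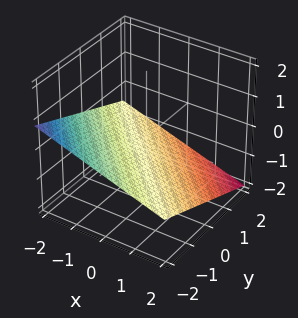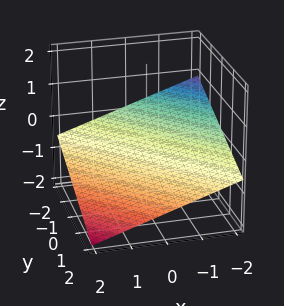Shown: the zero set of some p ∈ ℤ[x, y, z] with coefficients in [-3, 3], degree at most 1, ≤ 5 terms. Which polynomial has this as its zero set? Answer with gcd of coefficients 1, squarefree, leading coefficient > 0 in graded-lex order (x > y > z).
x + y + 3*z + 2

(a) Degree: the surface is flat (a plane), so deg p = 1.
(b) From the axis intercepts and sections: it meets the x-axis at x = -2 (among the integer gridlines); it crosses the y-axis at the gridline y = -2.
(c) Putting this together gives p.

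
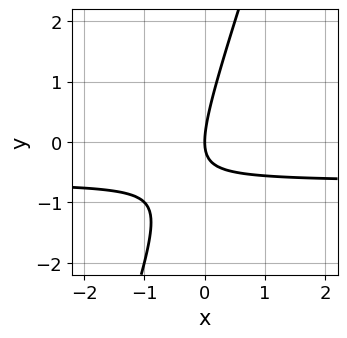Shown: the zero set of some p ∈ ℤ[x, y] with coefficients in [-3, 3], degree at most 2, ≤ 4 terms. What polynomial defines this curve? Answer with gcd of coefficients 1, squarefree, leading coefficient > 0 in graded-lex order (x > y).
3*x*y - y^2 + 2*x

(a) deg p = 2.
(b) From the visible intercepts: it crosses the x-axis at the gridline x = 0; it crosses the y-axis at the gridline y = 0.
(c) Matching integer coefficients to the picture gives p.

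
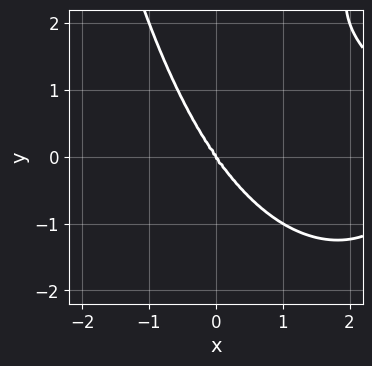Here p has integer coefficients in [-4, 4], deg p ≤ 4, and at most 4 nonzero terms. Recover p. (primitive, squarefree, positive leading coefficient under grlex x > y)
x^4 + x^2*y^2 - 3*x^3 - y^3

1. The degree is 4 — no degree-3 curve has this shape.
2. Reading off the gridlines: it crosses the x-axis at the gridline x = 0; it crosses the y-axis at the gridline y = 0.
3. Together with the visible shape, these determine p as stated.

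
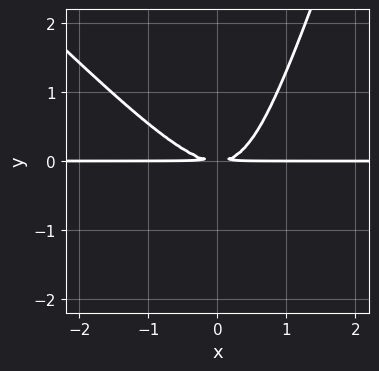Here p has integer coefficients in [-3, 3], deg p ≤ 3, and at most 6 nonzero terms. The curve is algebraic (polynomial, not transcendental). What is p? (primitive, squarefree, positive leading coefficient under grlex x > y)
3*x^2*y + 2*x*y^2 - y^3 - 3*y^2

First, the degree is 3 — the shape is more complex than any degree-2 curve.
Then, from the axis intercepts and sections: the visible x-axis segment lies entirely on the curve.
Finally, matching integer coefficients to the picture gives p.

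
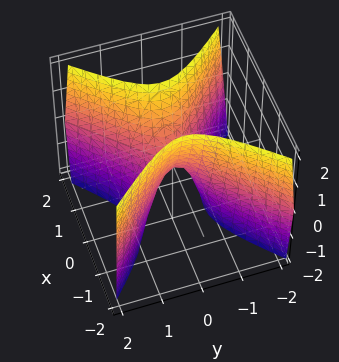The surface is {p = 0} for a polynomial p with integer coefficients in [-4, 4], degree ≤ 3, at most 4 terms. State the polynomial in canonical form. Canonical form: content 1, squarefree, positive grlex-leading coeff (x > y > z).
3*x^2 - 3*y^2 - z

(a) The degree is 2 — a saddle surface; a quadric.
(b) Symmetries: mirror symmetry x ↦ −x ⇒ only even powers of x; it's symmetric under y → −y, forcing even powers of y.
(c) Checking where it meets the axes: one y-axis crossing is at y = 0; one x-axis crossing is at x = 0; it crosses the z-axis at the gridline z = 0.
(d) The integer polynomial consistent with all of this is the stated p.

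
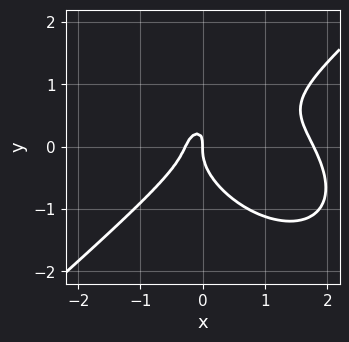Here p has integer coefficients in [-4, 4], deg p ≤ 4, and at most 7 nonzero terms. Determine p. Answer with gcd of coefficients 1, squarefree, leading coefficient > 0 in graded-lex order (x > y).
(a) Degree: a generic line meets the curve in up to 3 points, so deg p = 3.
(b) Reading off the gridlines: one x-axis crossing is at x = 0; one y-axis crossing is at y = 0.
(c) Solving for integer coefficients yields p as stated.

2*x^3 - 3*y^3 - 3*x^2 + 2*x*y - x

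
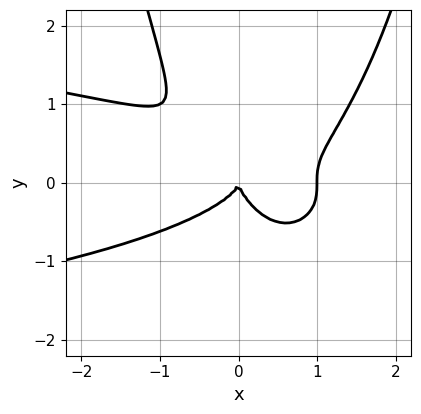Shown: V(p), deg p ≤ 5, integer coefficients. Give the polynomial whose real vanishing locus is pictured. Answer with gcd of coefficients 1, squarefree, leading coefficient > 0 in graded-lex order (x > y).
Degree: a generic line meets the curve in up to 4 points, so deg p = 4.
Observable constraints: it meets the y-axis at y = 0 (among the integer gridlines); the x-axis gridline crossings are at x ∈ {0, 1}.
Assembling these constraints gives the stated polynomial.

2*x^2*y^2 + x^3 - 2*x*y^2 - 2*y^3 - x^2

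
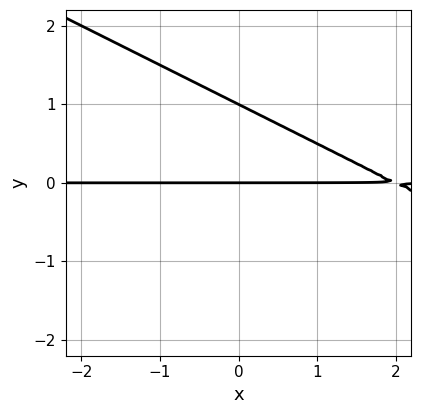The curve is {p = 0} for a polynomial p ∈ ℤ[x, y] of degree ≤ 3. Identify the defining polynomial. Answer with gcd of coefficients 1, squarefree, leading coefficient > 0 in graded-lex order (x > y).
x*y + 2*y^2 - 2*y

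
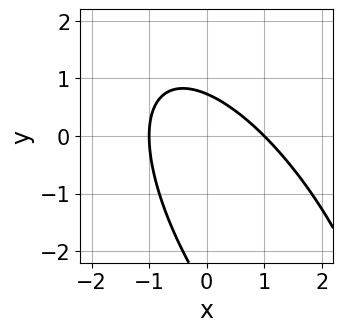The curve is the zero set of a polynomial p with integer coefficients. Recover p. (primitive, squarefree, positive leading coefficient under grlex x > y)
The degree is 2 — the shape is more complex than any degree-1 curve.
Checking where it meets the axes: the x-axis gridline crossings are at x ∈ {-1, 1}.
The integer polynomial consistent with all of this is the stated p.

2*x^2 + 2*x*y + y^2 + 2*y - 2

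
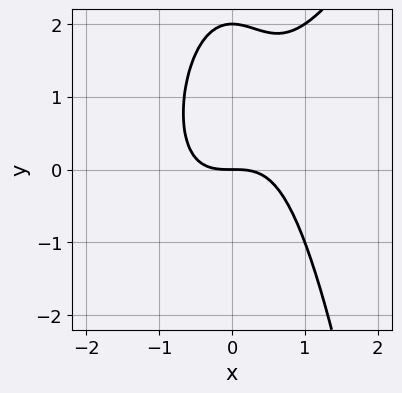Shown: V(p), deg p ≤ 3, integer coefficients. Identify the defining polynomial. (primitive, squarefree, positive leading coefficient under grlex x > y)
deg p = 3.
From the visible intercepts: it meets the x-axis at x = 0 (among the integer gridlines); the y-axis gridline crossings are at y ∈ {0, 2}.
Putting this together gives p.

2*x^3 - x^2*y - y^2 + 2*y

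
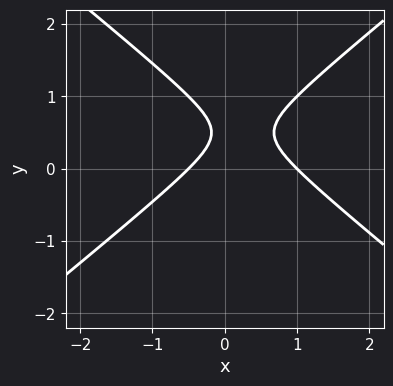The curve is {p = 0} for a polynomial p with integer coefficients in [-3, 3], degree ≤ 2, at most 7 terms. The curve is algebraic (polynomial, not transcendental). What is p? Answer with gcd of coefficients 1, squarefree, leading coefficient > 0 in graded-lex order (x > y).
Degree: the shape is more complex than any degree-1 curve, so deg p = 2.
From the visible intercepts: no y-intercept at any integer in the box; it crosses the x-axis at the gridline x = 1.
Putting this together gives p.

2*x^2 - 3*y^2 - x + 3*y - 1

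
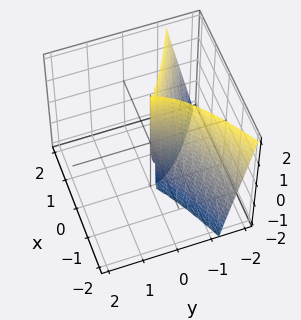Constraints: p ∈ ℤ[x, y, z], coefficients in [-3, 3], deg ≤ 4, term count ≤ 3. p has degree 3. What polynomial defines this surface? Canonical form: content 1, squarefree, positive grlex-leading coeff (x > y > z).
x*y*z + 2*y^3 + 2*x^2

First, degree: a generic line meets the surface in up to 3 points, so deg p = 3.
Next, from the visible intercepts: it meets the y-axis at y = 0 (among the integer gridlines); the visible z-axis segment lies entirely on the surface; one x-axis crossing is at x = 0.
Finally, together with the visible shape, these determine p as stated.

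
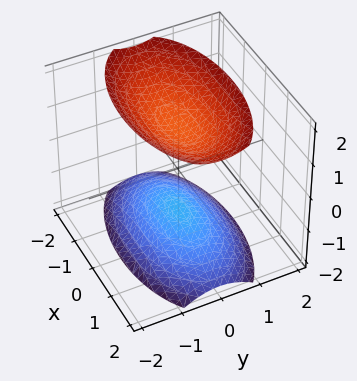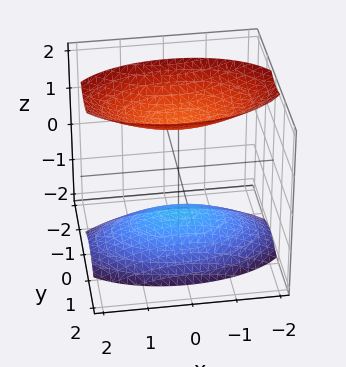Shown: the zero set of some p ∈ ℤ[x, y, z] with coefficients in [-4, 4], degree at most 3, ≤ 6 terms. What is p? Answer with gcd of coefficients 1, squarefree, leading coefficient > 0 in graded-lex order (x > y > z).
x^2 + 3*y^2 - 2*z^2 + 3

First, the picture has 2 separate pieces.
Then, the degree is 2 — two sheets facing apart; a quadric.
Then, symmetries: it's symmetric under z → −z, forcing even powers of z; the x ↦ −x reflection is a symmetry, so x appears only in even powers; mirror symmetry y ↦ −y ⇒ only even powers of y.
Then, reading off the gridlines: no x-intercept at any integer in the box; the surface avoids every integer y-axis point in the box.
Finally, putting this together gives p.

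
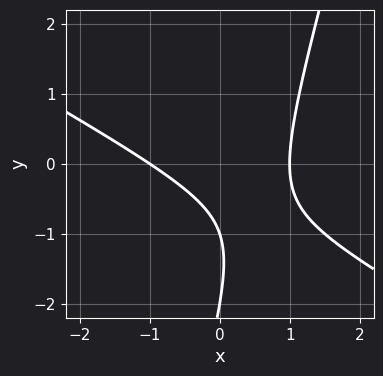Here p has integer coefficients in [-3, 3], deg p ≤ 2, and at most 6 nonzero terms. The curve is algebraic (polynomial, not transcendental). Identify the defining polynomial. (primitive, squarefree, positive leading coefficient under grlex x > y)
(a) deg p = 2. A generic line meets the curve in up to 2 points.
(b) Against the integer gridlines: the y-axis gridline crossings are at y ∈ {-2, -1}; among the integer gridlines, it crosses the x-axis at x ∈ {-1, 1}.
(c) Together with the visible shape, these determine p as stated.

2*x^2 + 3*x*y - y^2 - 3*y - 2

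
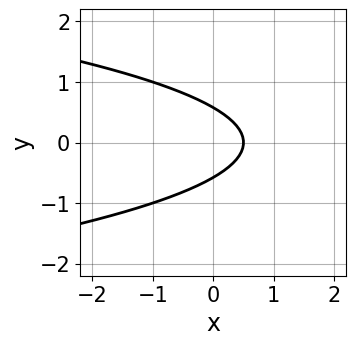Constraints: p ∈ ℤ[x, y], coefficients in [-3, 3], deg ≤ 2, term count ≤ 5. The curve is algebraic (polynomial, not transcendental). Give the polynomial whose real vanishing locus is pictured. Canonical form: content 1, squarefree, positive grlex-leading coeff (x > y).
(a) deg p = 2. The shape is more complex than any degree-1 curve.
(b) Symmetries: mirror symmetry y ↦ −y ⇒ only even powers of y.
(c) Solving for integer coefficients yields p as stated.

3*y^2 + 2*x - 1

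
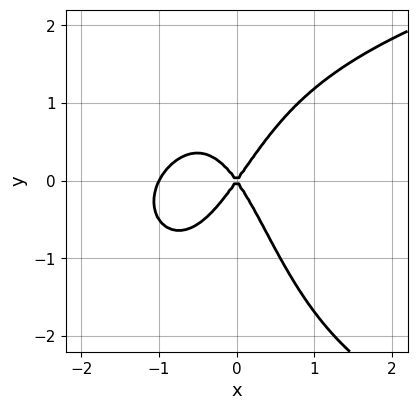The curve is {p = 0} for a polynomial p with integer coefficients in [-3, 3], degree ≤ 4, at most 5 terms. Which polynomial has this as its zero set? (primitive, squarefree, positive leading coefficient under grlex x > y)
First, degree: no degree-3 curve has this shape, so deg p = 4.
Next, reading off the gridlines: the x-axis gridline crossings are at x ∈ {-1, 0}; it crosses the y-axis at the gridline y = 0.
Finally, these observations pin down the coefficients.

x^2*y^2 - 2*x^3 + x^2*y - 2*x^2 + y^2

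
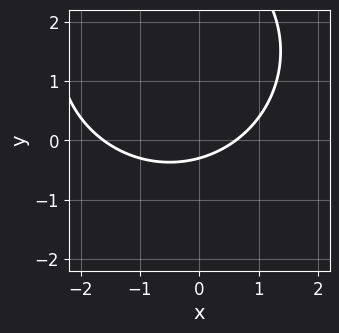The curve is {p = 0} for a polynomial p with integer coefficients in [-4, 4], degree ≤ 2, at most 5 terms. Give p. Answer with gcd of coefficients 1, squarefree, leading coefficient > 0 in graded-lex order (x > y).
x^2 + y^2 + x - 3*y - 1

(a) Degree: no degree-1 curve has this shape, so deg p = 2.
(b) Matching integer coefficients to the picture gives p.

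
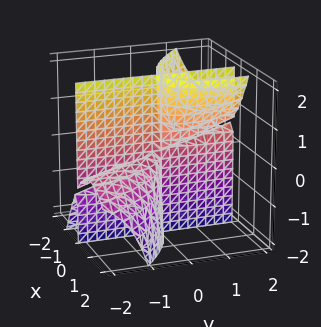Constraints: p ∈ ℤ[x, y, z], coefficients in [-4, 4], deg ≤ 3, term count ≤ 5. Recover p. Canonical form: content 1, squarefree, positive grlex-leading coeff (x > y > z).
3*x^3 + 3*x^2*y + x*y^2 - 3*x*y*z

First, there are 2 components. Treating them together as one polynomial.
Then, degree: no degree-2 surface has this shape, so deg p = 3.
Next, against the integer gridlines: the visible z-axis segment lies entirely on the surface; the visible y-axis segment lies entirely on the surface; it meets the x-axis at x = 0 (among the integer gridlines).
Finally, fitting integer coefficients to these (and the overall shape) gives p.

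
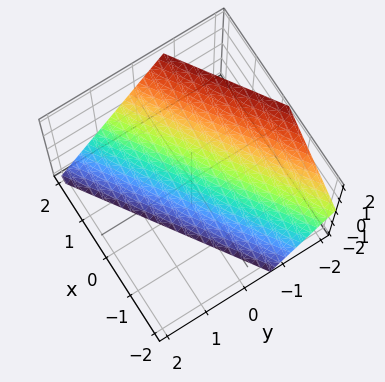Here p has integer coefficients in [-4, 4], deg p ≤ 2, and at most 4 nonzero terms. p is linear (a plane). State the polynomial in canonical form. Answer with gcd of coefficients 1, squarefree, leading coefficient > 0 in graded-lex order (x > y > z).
deg p = 1. The surface is flat (a plane).
From the axis intercepts and sections: it meets the z-axis at z = -1 (among the integer gridlines); it meets the x-axis at x = 1 (among the integer gridlines).
Matching integer coefficients to the picture gives p.

2*x - 3*y - 2*z - 2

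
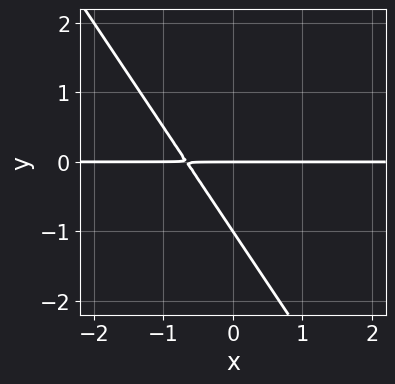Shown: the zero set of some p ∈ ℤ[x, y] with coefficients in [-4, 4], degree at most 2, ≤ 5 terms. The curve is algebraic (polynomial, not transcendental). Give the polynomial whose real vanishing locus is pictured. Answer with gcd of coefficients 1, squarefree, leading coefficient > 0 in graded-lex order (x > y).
3*x*y + 2*y^2 + 2*y

1. deg p = 2.
2. Against the integer gridlines: among the integer gridlines, it crosses the y-axis at y ∈ {-1, 0}; every point of the x-axis in the box is on the curve.
3. Together with the visible shape, these determine p as stated.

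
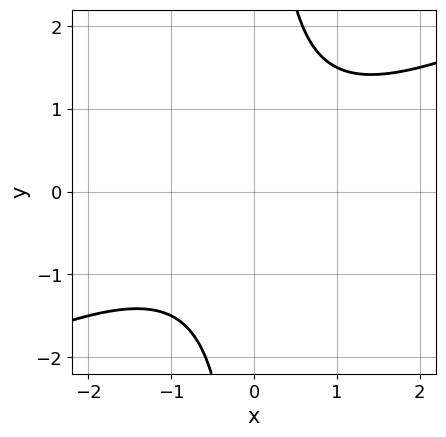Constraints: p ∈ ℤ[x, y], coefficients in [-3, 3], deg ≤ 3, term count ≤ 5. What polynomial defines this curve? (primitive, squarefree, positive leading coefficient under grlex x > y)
x^2 - 2*x*y + 2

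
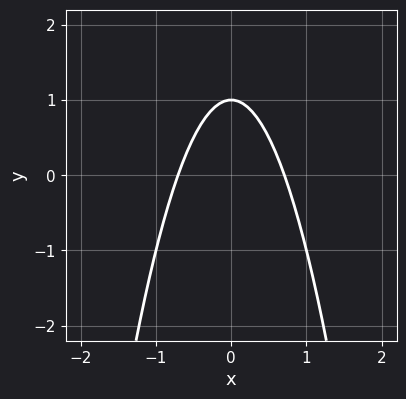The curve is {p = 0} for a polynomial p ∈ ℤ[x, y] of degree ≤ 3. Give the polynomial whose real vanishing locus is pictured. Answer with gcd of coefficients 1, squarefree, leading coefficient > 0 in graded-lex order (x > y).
2*x^2 + y - 1

First, deg p = 2. A generic line meets the curve in up to 2 points.
Then, symmetries: it's symmetric under x → −x, forcing even powers of x.
Next, reading off the gridlines: it meets the y-axis at y = 1 (among the integer gridlines).
Finally, putting this together gives p.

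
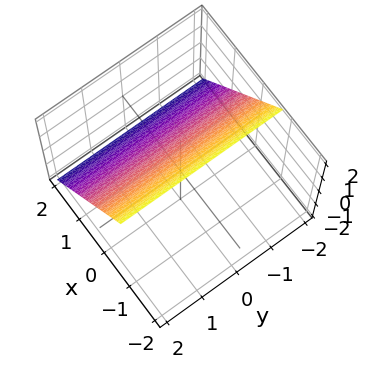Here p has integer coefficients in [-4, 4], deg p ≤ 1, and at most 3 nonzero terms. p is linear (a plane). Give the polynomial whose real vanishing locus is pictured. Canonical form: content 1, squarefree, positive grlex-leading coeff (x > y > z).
3*x + 2*z - 2

First, deg p = 1. Every cross-section is a straight line — this is a plane.
Then, observable constraints: it crosses the z-axis at the gridline z = 1; no y-intercept at any integer in the box.
Finally, assembling these constraints gives the stated polynomial.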